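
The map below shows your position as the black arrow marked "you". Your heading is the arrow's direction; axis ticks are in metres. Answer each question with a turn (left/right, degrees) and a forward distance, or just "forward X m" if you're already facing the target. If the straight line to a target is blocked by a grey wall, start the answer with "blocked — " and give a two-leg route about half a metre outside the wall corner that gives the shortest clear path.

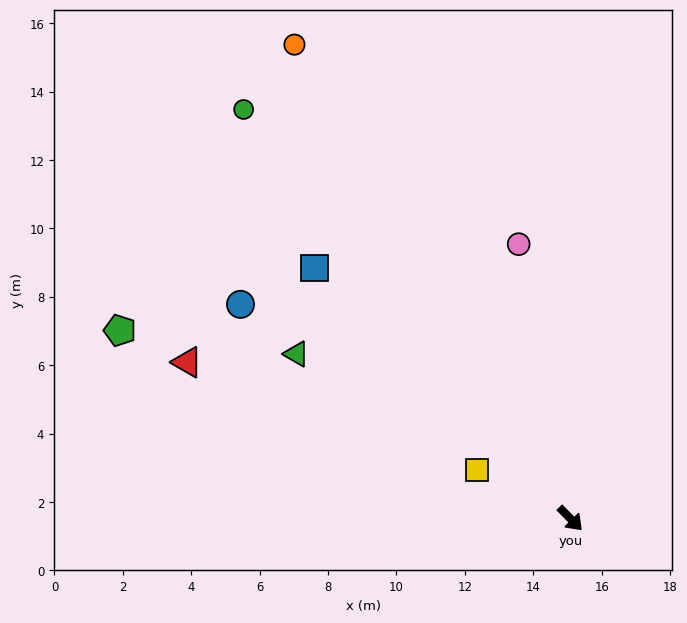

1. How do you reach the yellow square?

turn right 162°, forward 3.1 m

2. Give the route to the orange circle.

turn left 166°, forward 16.0 m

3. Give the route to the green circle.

turn left 174°, forward 15.3 m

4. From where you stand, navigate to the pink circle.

turn left 146°, forward 8.2 m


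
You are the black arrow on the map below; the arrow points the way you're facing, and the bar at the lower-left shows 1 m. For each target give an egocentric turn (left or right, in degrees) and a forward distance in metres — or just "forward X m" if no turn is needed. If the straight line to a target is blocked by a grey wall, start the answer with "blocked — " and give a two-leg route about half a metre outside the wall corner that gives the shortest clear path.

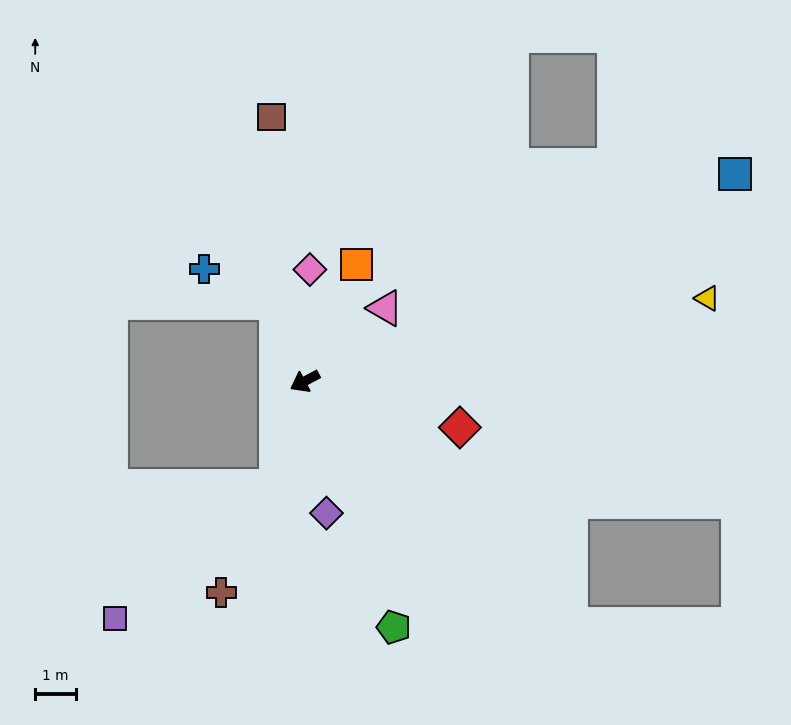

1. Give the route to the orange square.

turn right 142°, forward 3.2 m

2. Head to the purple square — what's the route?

blocked — turn left 47°, forward 2.7 m, then turn right 36°, forward 5.2 m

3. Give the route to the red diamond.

turn left 135°, forward 4.0 m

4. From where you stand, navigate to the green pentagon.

turn left 82°, forward 6.5 m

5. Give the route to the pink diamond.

turn right 121°, forward 2.8 m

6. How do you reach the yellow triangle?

turn left 164°, forward 10.2 m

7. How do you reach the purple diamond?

turn left 71°, forward 3.3 m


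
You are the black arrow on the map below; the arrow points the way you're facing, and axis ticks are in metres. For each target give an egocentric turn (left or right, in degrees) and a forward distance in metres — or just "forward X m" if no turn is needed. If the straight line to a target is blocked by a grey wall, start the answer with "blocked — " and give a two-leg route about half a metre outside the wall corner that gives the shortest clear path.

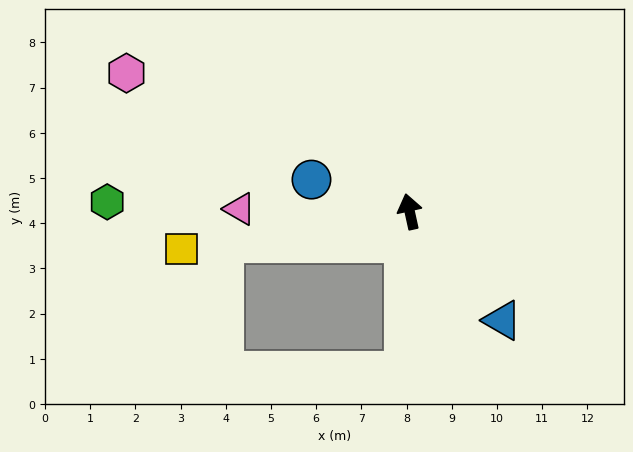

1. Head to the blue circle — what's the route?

turn left 60°, forward 2.3 m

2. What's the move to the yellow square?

turn left 87°, forward 5.1 m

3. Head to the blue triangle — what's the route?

turn right 152°, forward 3.2 m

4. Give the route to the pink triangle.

turn left 77°, forward 3.8 m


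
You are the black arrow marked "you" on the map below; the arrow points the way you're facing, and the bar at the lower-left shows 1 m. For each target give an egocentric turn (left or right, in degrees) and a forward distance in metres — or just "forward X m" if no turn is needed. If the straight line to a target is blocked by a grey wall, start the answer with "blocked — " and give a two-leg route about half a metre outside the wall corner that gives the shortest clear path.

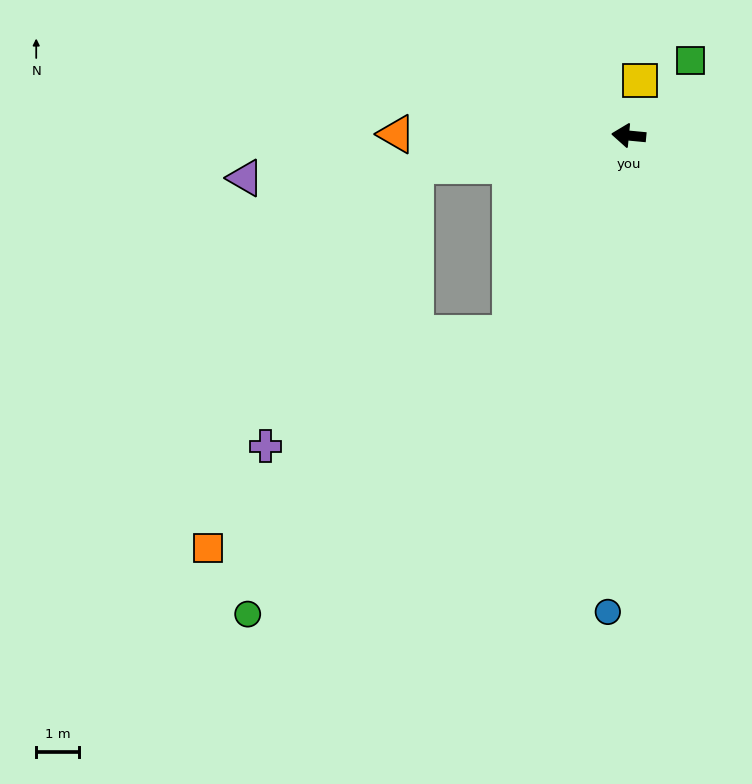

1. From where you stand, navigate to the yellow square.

turn right 96°, forward 1.3 m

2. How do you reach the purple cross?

blocked — turn left 65°, forward 5.4 m, then turn right 35°, forward 6.3 m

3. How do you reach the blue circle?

turn left 93°, forward 11.2 m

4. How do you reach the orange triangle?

turn left 5°, forward 5.4 m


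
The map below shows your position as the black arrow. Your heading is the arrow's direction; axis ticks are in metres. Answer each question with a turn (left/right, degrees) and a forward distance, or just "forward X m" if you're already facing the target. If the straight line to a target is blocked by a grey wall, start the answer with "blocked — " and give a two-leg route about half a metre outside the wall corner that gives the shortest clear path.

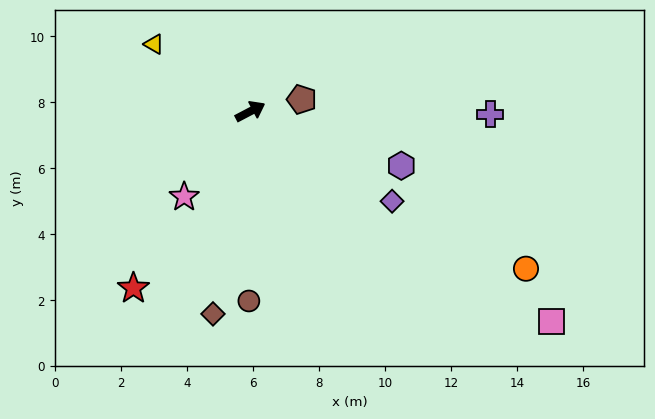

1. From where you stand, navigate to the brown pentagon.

turn right 15°, forward 1.6 m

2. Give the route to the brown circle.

turn right 118°, forward 5.7 m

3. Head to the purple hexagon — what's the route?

turn right 48°, forward 4.9 m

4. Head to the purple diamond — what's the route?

turn right 60°, forward 5.1 m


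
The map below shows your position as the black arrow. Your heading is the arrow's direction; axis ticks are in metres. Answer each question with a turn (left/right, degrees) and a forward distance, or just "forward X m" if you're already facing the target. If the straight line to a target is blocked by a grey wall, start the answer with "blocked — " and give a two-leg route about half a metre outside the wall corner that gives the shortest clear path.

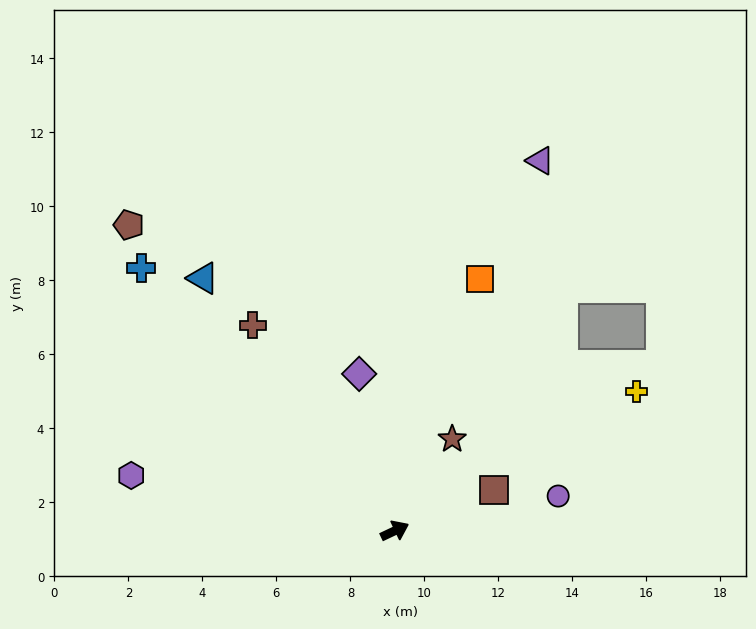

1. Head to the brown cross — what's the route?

turn left 99°, forward 6.8 m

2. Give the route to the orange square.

turn left 46°, forward 7.2 m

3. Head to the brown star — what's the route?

turn left 33°, forward 2.9 m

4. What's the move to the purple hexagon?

turn left 143°, forward 7.3 m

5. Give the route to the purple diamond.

turn left 77°, forward 4.3 m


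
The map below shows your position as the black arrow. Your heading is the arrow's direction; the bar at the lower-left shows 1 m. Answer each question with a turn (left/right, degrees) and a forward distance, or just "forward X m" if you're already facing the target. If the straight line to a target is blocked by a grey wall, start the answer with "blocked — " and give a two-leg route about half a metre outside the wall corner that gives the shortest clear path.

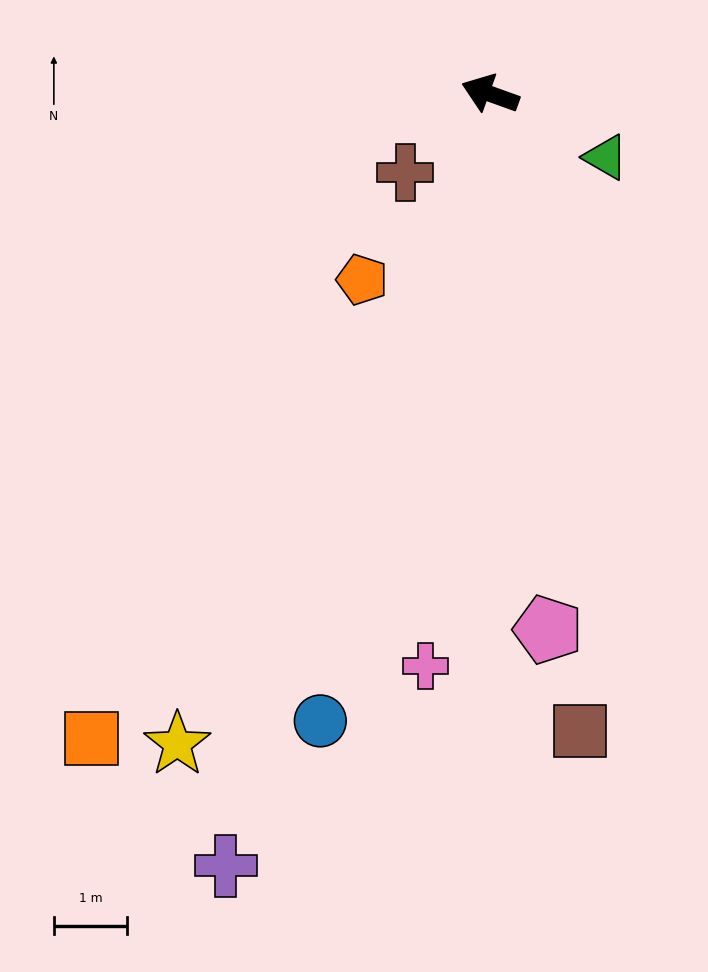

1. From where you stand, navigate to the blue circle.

turn left 95°, forward 8.8 m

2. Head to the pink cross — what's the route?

turn left 103°, forward 7.8 m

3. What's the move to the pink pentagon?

turn left 116°, forward 7.3 m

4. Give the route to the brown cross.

turn left 63°, forward 1.6 m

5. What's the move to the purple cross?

turn left 91°, forward 11.1 m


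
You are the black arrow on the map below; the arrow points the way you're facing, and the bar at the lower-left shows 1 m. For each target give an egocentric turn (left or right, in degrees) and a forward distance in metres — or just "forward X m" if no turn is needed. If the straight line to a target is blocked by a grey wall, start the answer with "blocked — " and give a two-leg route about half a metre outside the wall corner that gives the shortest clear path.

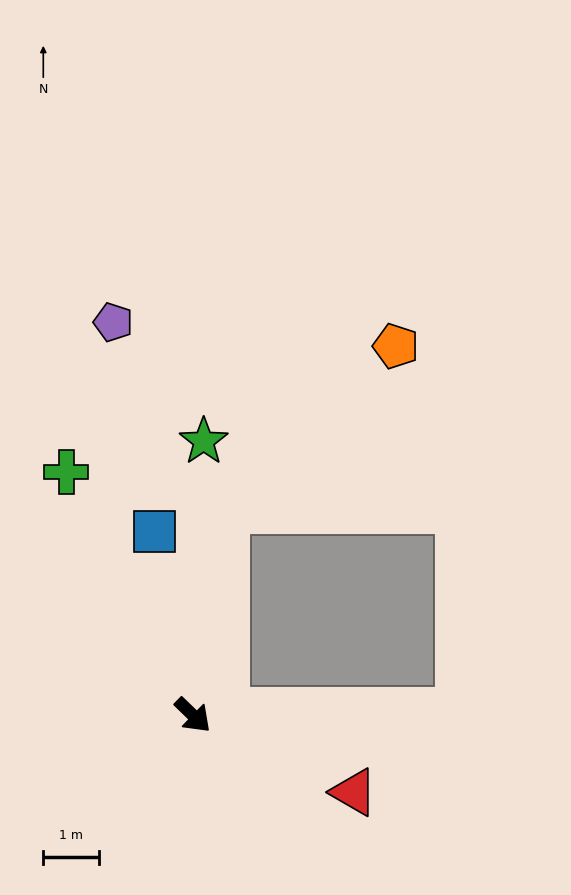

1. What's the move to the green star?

turn left 132°, forward 4.9 m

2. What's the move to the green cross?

turn left 162°, forward 4.9 m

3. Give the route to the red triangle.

turn left 18°, forward 3.2 m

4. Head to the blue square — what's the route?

turn left 146°, forward 3.4 m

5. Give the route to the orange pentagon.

blocked — turn left 125°, forward 3.7 m, then turn right 37°, forward 4.3 m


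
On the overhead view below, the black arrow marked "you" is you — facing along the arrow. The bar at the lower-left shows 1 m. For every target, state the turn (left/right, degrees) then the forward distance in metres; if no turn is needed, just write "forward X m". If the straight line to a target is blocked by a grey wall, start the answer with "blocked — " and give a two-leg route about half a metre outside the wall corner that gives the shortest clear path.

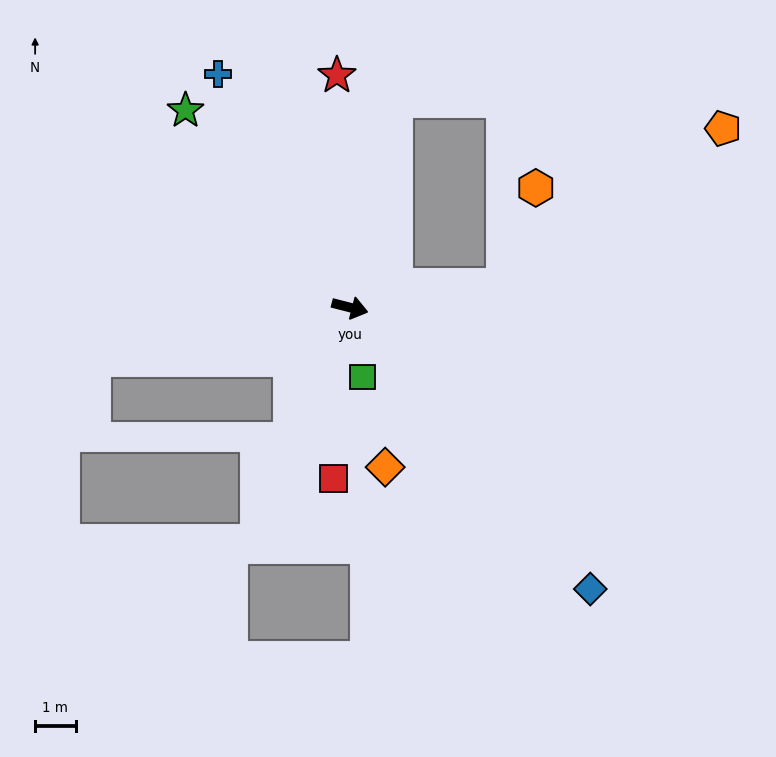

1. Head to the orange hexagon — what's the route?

blocked — turn left 23°, forward 3.8 m, then turn left 63°, forward 2.5 m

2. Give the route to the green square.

turn right 65°, forward 1.7 m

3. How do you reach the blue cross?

turn left 134°, forward 6.6 m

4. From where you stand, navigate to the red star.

turn left 108°, forward 5.7 m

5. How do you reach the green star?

turn left 144°, forward 6.3 m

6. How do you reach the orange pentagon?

blocked — turn left 23°, forward 3.8 m, then turn left 27°, forward 6.7 m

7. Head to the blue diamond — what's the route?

turn right 35°, forward 9.1 m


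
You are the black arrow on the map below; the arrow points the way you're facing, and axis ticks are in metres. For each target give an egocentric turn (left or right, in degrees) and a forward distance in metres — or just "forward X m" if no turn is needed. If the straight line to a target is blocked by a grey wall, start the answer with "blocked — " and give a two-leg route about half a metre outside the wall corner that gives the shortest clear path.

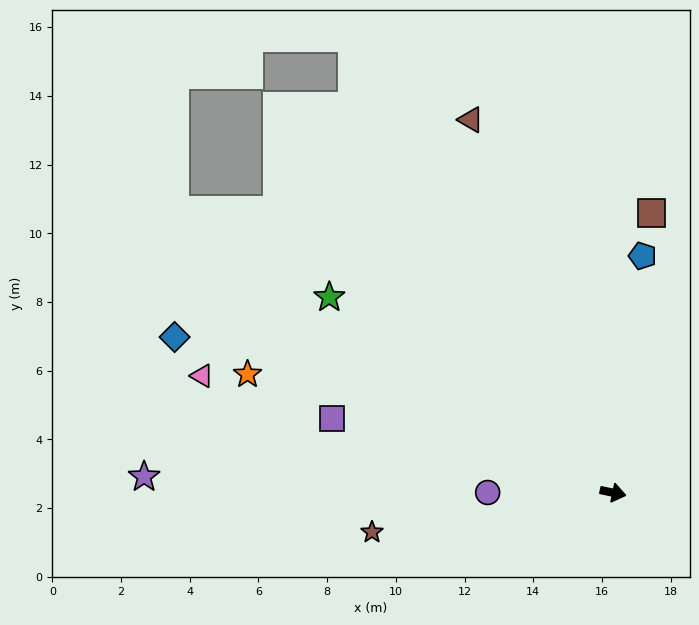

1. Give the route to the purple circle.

turn right 168°, forward 3.7 m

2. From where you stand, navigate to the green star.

turn left 157°, forward 10.0 m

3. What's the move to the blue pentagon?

turn left 95°, forward 6.9 m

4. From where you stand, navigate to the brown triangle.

turn left 123°, forward 11.6 m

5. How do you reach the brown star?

turn right 159°, forward 7.1 m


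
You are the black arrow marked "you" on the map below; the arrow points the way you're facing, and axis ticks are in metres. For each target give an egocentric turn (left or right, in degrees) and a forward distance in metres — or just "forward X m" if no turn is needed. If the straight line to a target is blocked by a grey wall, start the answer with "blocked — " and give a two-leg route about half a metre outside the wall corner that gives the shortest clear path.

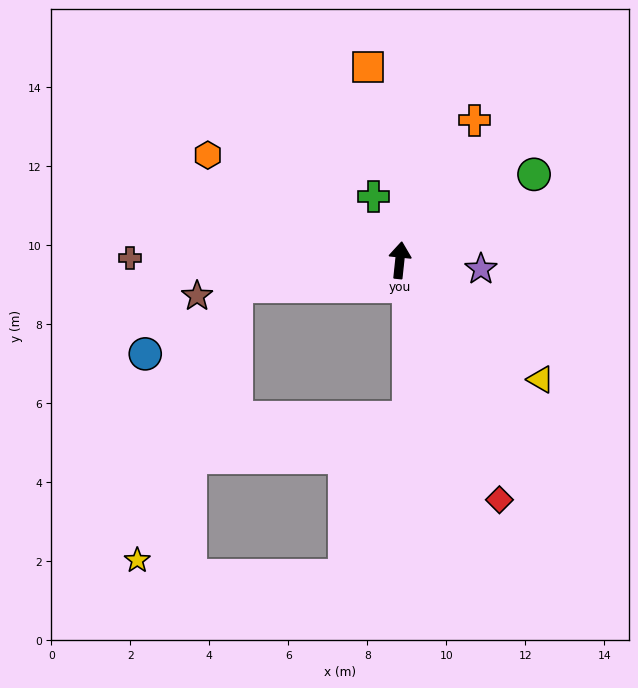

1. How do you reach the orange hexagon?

turn left 67°, forward 5.5 m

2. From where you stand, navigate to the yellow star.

blocked — turn left 105°, forward 4.2 m, then turn left 61°, forward 7.4 m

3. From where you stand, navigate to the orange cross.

turn right 22°, forward 4.0 m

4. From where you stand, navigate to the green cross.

turn left 28°, forward 1.7 m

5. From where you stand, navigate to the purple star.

turn right 90°, forward 2.1 m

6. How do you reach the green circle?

turn right 51°, forward 4.0 m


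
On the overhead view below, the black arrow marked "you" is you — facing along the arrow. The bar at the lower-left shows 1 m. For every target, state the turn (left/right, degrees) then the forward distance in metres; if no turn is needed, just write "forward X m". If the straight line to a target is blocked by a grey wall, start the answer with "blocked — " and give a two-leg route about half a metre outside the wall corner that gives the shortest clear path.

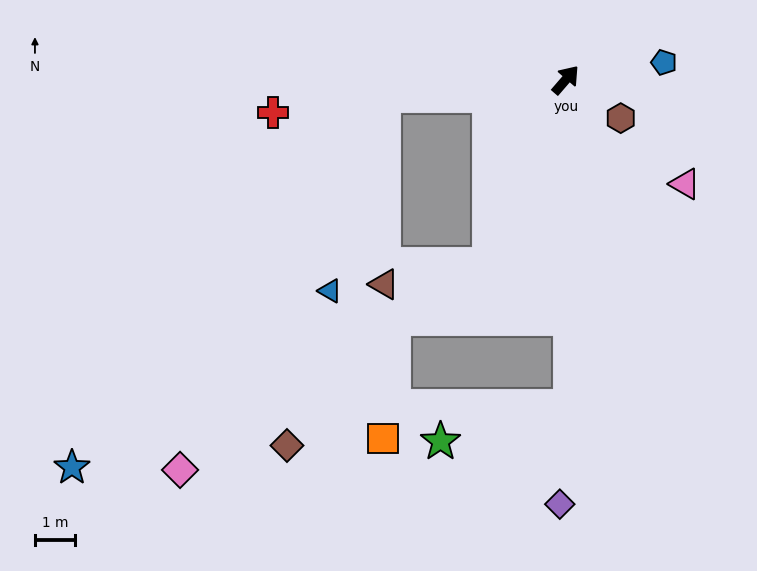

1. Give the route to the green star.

blocked — turn right 138°, forward 8.1 m, then turn right 76°, forward 3.4 m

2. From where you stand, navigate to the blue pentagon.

turn right 39°, forward 2.5 m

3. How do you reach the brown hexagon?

turn right 84°, forward 1.7 m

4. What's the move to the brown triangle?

blocked — turn right 162°, forward 5.0 m, then turn right 56°, forward 2.7 m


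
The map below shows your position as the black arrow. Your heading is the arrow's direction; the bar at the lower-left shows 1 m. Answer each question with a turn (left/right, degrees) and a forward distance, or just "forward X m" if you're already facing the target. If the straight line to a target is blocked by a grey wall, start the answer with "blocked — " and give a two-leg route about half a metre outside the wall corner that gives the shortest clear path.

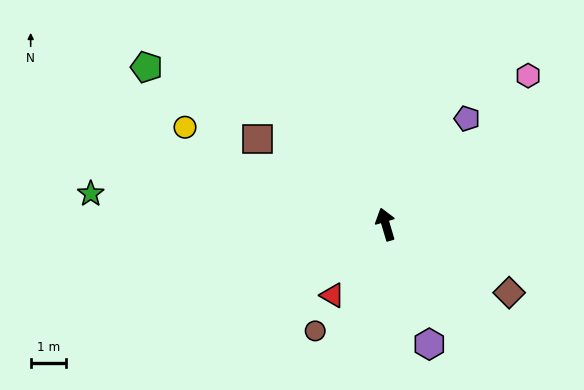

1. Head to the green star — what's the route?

turn left 68°, forward 8.4 m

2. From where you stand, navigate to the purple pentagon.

turn right 54°, forward 3.8 m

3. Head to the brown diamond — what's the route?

turn right 135°, forward 4.0 m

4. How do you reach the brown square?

turn left 40°, forward 4.4 m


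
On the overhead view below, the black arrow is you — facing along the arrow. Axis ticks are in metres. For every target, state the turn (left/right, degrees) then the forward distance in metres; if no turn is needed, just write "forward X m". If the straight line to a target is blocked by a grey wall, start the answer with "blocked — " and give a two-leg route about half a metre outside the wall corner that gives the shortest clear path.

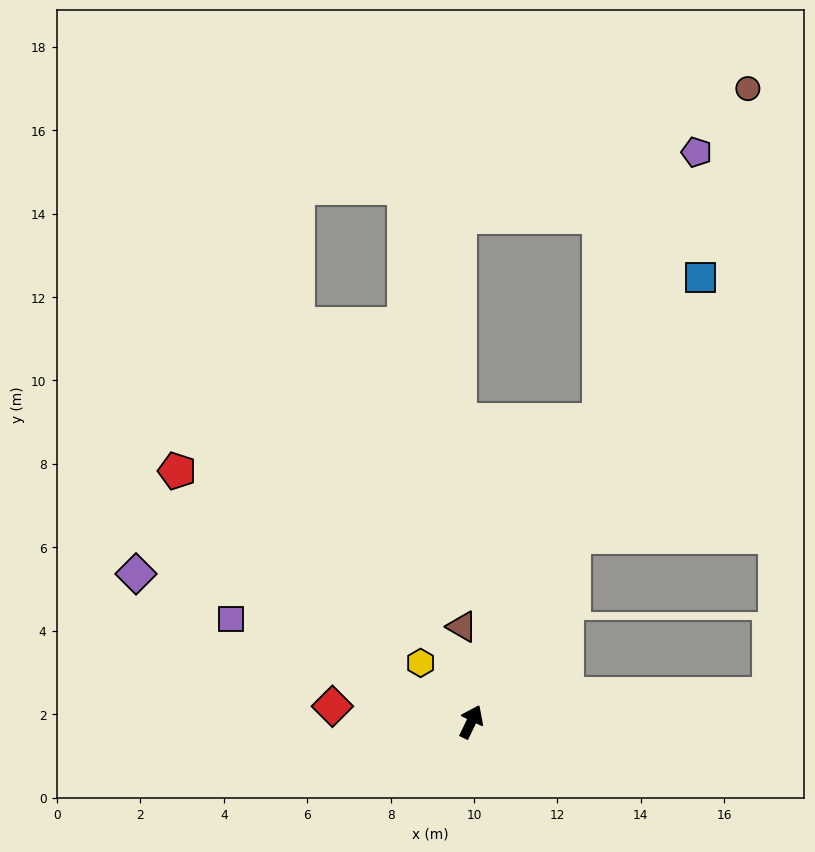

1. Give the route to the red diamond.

turn left 109°, forward 3.4 m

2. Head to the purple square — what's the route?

turn left 93°, forward 6.3 m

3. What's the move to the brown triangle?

turn left 31°, forward 2.3 m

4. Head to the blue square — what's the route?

forward 12.0 m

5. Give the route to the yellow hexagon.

turn left 67°, forward 1.9 m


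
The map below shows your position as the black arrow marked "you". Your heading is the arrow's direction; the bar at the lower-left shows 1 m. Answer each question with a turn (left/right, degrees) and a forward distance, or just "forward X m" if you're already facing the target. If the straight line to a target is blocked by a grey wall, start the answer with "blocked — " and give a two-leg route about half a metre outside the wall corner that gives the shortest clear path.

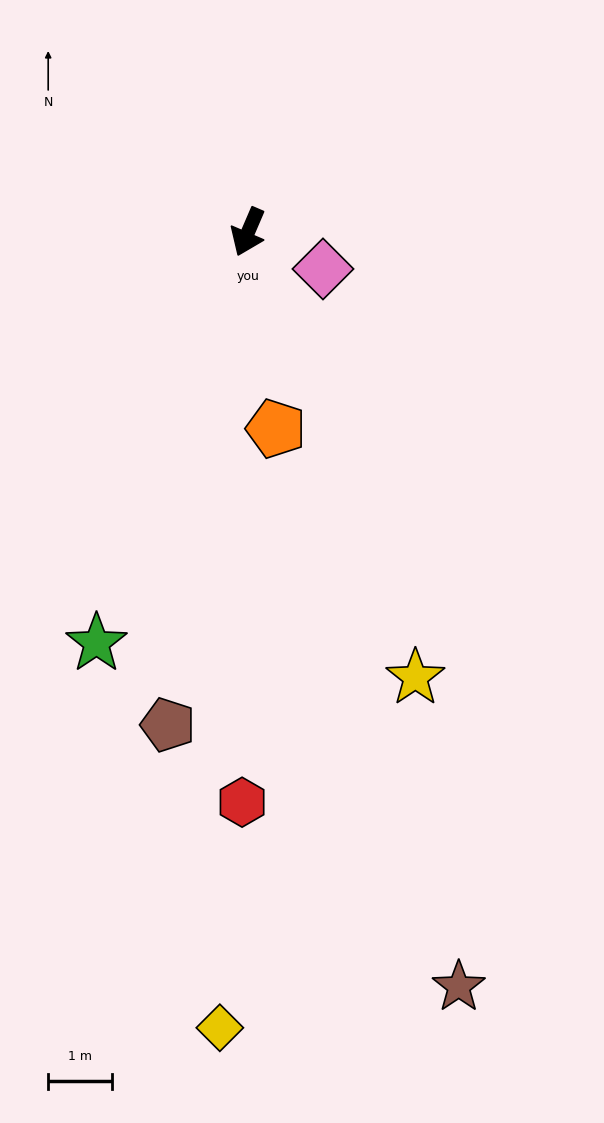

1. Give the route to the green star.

turn left 3°, forward 6.9 m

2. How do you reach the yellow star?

turn left 44°, forward 7.5 m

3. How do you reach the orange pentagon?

turn left 31°, forward 3.1 m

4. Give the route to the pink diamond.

turn left 87°, forward 1.3 m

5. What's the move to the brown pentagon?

turn left 14°, forward 7.8 m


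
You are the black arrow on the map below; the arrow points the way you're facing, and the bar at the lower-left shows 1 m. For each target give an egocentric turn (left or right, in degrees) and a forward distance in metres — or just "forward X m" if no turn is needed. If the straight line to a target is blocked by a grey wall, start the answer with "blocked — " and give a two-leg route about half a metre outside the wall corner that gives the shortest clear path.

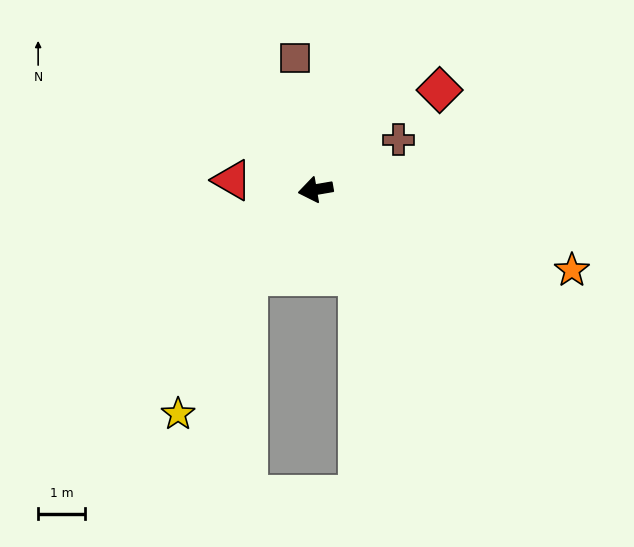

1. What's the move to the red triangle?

turn right 16°, forward 1.8 m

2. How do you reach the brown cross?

turn right 159°, forward 2.1 m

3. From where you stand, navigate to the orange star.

turn left 153°, forward 5.7 m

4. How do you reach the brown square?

turn right 91°, forward 2.8 m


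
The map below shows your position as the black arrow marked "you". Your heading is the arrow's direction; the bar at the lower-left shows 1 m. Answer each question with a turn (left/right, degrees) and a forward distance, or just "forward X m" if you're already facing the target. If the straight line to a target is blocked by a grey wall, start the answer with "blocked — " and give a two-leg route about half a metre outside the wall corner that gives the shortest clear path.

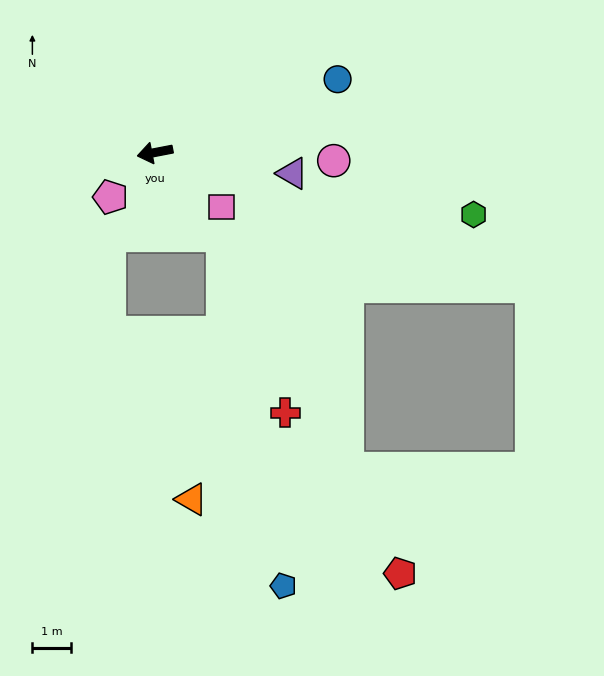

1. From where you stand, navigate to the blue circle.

turn right 169°, forward 5.1 m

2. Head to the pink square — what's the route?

turn left 130°, forward 2.2 m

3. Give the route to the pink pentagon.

turn left 34°, forward 1.6 m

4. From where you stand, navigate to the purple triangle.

turn left 160°, forward 3.6 m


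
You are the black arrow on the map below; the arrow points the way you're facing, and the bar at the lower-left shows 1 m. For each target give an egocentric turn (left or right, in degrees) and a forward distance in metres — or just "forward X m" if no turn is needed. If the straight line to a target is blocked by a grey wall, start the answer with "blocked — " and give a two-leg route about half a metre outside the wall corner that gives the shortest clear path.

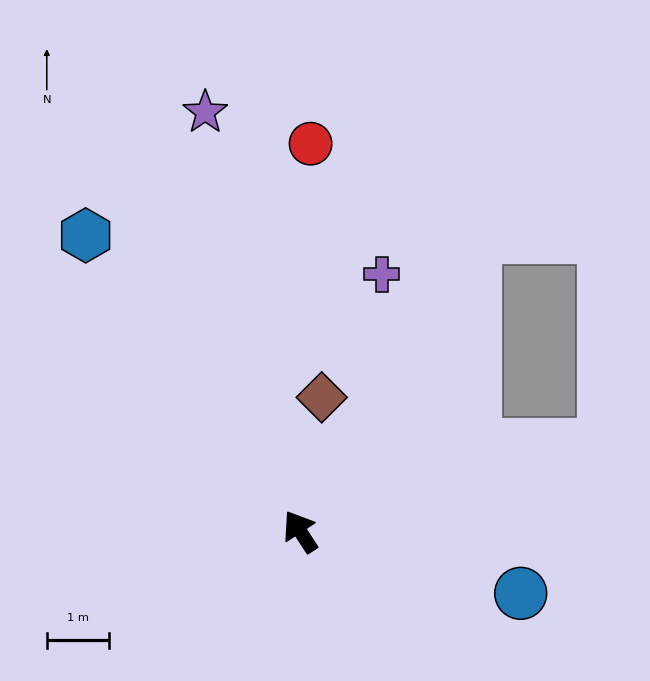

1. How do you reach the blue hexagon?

turn left 3°, forward 5.8 m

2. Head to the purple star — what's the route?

turn right 20°, forward 6.9 m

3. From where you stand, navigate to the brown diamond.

turn right 42°, forward 2.2 m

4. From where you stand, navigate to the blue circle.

turn right 139°, forward 3.7 m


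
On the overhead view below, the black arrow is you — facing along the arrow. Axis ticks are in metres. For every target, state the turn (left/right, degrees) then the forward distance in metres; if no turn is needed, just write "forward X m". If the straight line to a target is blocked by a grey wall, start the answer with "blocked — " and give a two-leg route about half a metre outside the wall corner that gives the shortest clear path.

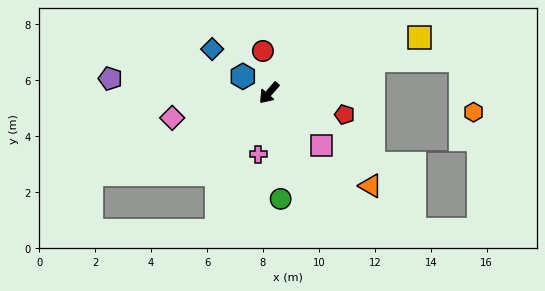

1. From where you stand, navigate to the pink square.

turn left 86°, forward 2.7 m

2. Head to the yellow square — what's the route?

turn left 151°, forward 5.7 m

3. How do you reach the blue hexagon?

turn right 81°, forward 1.1 m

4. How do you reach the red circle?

turn right 131°, forward 1.5 m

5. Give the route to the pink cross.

turn left 31°, forward 2.2 m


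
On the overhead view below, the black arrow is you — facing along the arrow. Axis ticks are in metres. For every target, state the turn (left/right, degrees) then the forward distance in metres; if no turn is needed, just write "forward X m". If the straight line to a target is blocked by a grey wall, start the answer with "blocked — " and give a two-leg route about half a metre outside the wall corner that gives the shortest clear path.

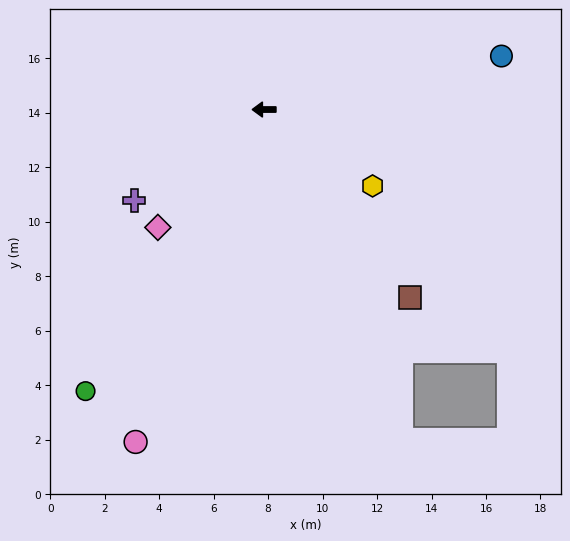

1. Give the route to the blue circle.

turn right 167°, forward 8.9 m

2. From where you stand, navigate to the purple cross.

turn left 35°, forward 5.8 m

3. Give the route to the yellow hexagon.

turn left 145°, forward 4.9 m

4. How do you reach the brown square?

turn left 128°, forward 8.7 m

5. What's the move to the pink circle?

turn left 69°, forward 13.1 m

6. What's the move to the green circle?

turn left 58°, forward 12.2 m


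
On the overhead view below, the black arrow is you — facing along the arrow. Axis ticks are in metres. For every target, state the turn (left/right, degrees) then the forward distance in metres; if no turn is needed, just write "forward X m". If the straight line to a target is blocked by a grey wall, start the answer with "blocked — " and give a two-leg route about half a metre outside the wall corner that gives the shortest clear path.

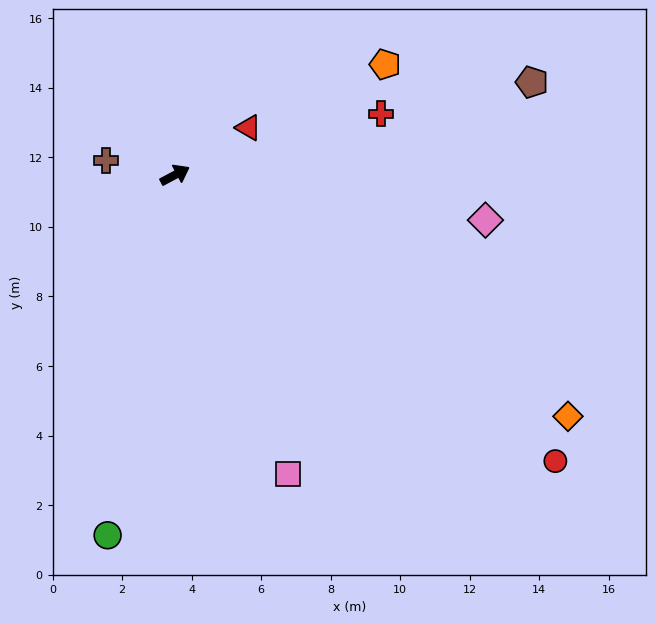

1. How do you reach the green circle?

turn right 129°, forward 10.5 m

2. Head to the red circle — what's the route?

turn right 65°, forward 13.7 m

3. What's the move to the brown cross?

turn left 140°, forward 2.0 m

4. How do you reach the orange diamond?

turn right 59°, forward 13.3 m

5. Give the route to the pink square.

turn right 97°, forward 9.2 m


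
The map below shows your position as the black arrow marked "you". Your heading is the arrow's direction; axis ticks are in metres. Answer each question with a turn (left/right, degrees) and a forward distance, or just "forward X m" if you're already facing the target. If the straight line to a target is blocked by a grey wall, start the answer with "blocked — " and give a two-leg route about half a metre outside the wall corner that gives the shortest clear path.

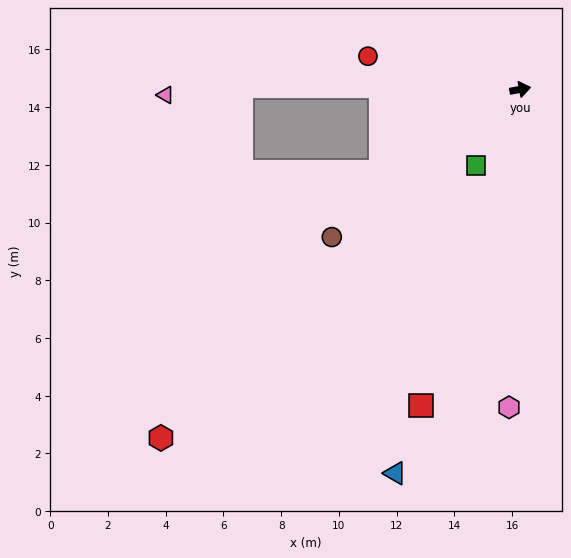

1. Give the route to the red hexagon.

turn right 147°, forward 17.3 m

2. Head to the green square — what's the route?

turn right 131°, forward 3.0 m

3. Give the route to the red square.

turn right 118°, forward 11.5 m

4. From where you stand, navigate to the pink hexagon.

turn right 103°, forward 11.0 m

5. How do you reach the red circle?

turn left 157°, forward 5.4 m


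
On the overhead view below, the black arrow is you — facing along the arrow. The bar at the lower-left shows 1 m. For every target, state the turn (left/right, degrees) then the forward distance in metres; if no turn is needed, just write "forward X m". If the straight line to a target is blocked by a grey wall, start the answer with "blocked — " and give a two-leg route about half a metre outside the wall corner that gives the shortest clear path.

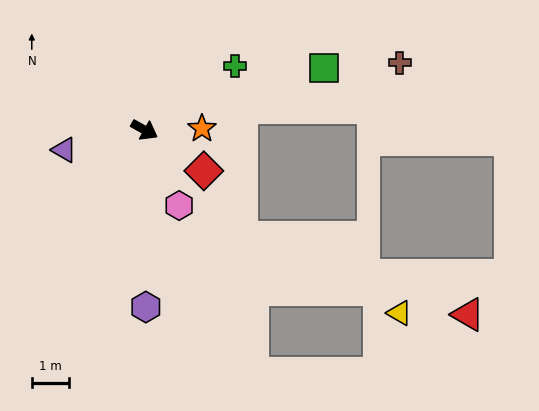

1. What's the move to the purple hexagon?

turn right 60°, forward 4.7 m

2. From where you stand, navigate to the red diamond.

turn right 5°, forward 1.9 m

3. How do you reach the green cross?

turn left 64°, forward 3.0 m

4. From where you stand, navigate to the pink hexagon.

turn right 36°, forward 2.2 m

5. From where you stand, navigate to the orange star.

turn left 30°, forward 1.5 m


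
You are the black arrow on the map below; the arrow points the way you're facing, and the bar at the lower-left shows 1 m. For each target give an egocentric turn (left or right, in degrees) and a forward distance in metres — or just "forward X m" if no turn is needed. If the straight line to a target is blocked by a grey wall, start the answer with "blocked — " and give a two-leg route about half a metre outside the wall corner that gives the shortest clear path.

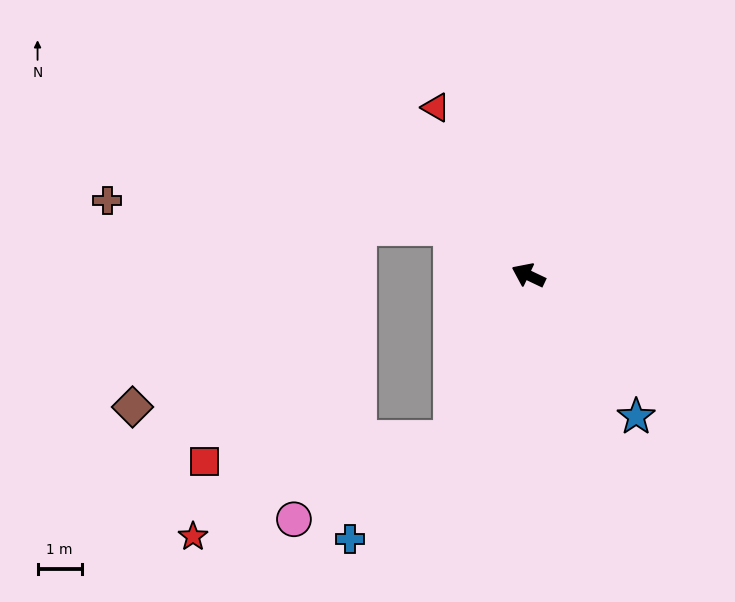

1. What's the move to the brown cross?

blocked — turn right 7°, forward 2.0 m, then turn left 28°, forward 7.8 m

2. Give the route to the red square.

blocked — turn left 90°, forward 4.1 m, then turn right 59°, forward 5.6 m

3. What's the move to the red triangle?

turn right 36°, forward 4.3 m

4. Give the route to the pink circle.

blocked — turn left 90°, forward 4.1 m, then turn right 38°, forward 4.0 m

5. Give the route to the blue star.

turn left 153°, forward 4.0 m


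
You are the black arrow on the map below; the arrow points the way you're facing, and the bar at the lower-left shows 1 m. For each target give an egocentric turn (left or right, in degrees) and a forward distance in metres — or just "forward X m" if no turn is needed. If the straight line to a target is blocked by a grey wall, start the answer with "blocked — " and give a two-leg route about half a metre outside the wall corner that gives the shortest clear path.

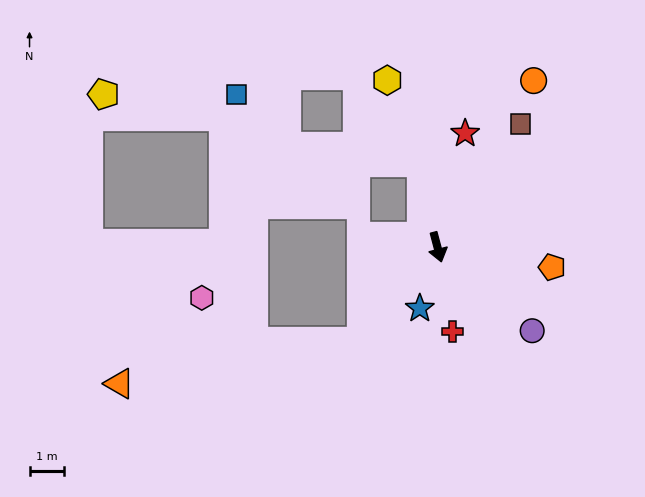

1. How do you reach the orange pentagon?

turn left 65°, forward 3.4 m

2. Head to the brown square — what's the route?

turn left 131°, forward 4.3 m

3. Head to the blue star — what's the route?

turn right 31°, forward 1.9 m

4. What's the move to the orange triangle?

blocked — turn right 54°, forward 3.6 m, then turn right 41°, forward 7.2 m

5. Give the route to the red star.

turn left 151°, forward 3.4 m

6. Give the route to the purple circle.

turn left 34°, forward 3.7 m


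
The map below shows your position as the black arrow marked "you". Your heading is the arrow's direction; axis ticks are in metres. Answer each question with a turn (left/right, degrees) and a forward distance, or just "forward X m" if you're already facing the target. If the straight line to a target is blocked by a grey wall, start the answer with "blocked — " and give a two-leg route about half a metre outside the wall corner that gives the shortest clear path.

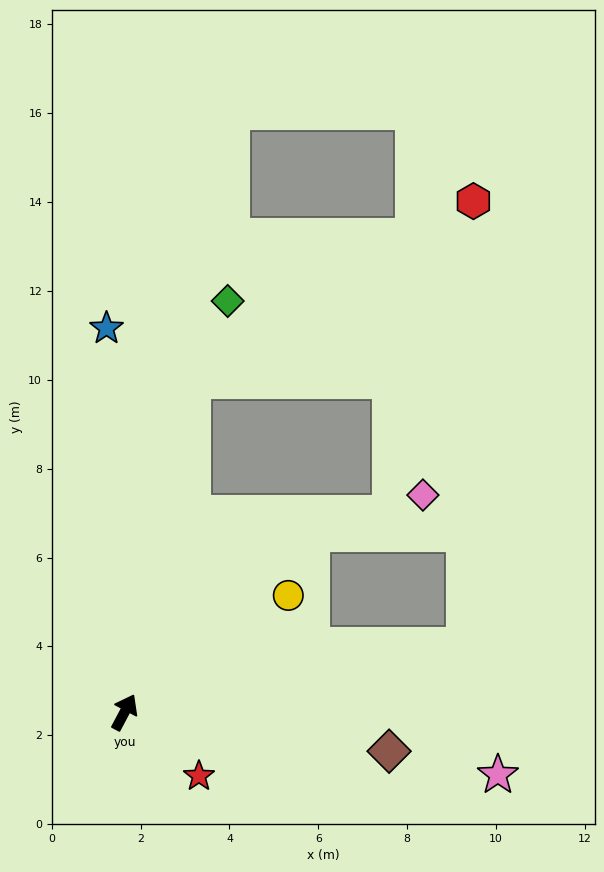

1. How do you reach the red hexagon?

blocked — turn left 16°, forward 7.6 m, then turn right 46°, forward 7.5 m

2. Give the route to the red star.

turn right 103°, forward 2.2 m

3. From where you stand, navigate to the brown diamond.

turn right 70°, forward 6.0 m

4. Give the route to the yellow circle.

turn right 27°, forward 4.5 m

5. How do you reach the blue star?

turn left 31°, forward 8.7 m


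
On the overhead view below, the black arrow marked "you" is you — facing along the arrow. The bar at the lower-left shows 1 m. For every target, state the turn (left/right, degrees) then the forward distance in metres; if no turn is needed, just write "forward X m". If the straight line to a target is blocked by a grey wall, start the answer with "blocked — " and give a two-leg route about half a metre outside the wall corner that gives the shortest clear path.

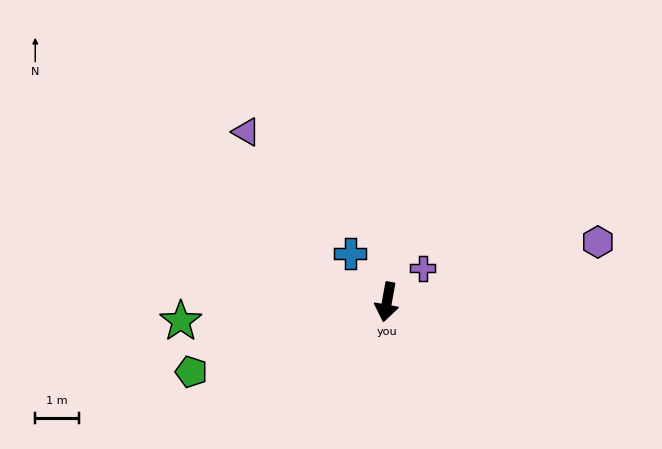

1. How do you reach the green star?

turn right 75°, forward 4.7 m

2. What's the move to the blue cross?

turn right 133°, forward 1.4 m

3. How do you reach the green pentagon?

turn right 60°, forward 4.7 m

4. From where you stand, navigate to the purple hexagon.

turn left 116°, forward 5.0 m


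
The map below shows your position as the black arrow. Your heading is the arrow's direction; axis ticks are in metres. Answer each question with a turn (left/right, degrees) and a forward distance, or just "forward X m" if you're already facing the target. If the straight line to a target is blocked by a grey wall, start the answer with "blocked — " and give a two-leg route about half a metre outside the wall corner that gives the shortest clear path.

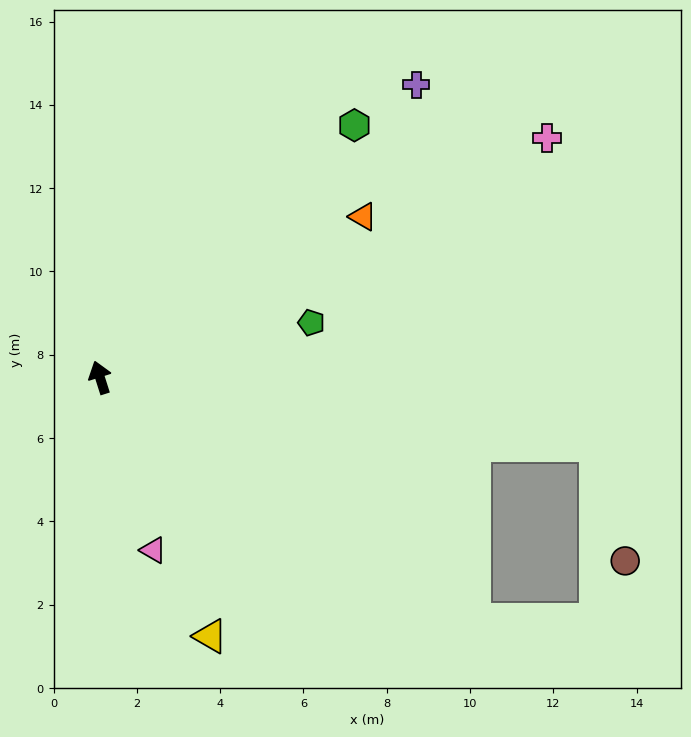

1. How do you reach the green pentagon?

turn right 93°, forward 5.2 m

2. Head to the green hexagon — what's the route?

turn right 63°, forward 8.6 m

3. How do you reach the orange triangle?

turn right 76°, forward 7.4 m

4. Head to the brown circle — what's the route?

blocked — turn right 115°, forward 12.0 m, then turn right 69°, forward 2.9 m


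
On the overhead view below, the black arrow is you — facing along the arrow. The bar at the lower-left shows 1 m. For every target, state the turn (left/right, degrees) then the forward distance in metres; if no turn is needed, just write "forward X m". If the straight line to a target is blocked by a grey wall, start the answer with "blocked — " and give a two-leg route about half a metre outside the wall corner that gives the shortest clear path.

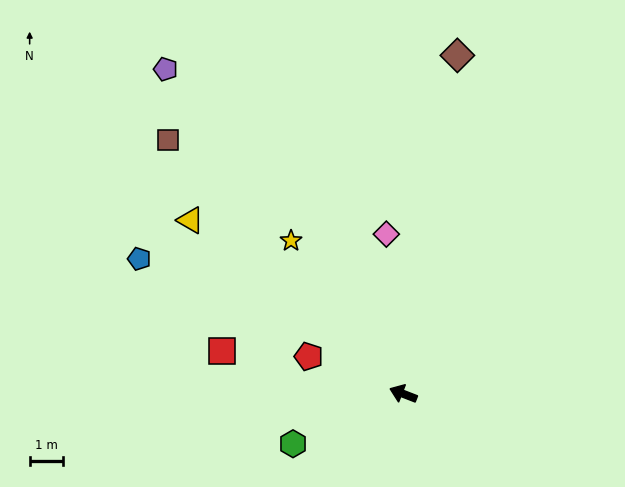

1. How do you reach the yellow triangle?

turn right 18°, forward 8.2 m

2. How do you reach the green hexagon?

turn left 46°, forward 3.6 m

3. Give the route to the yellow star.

turn right 33°, forward 5.6 m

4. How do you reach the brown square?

turn right 26°, forward 10.3 m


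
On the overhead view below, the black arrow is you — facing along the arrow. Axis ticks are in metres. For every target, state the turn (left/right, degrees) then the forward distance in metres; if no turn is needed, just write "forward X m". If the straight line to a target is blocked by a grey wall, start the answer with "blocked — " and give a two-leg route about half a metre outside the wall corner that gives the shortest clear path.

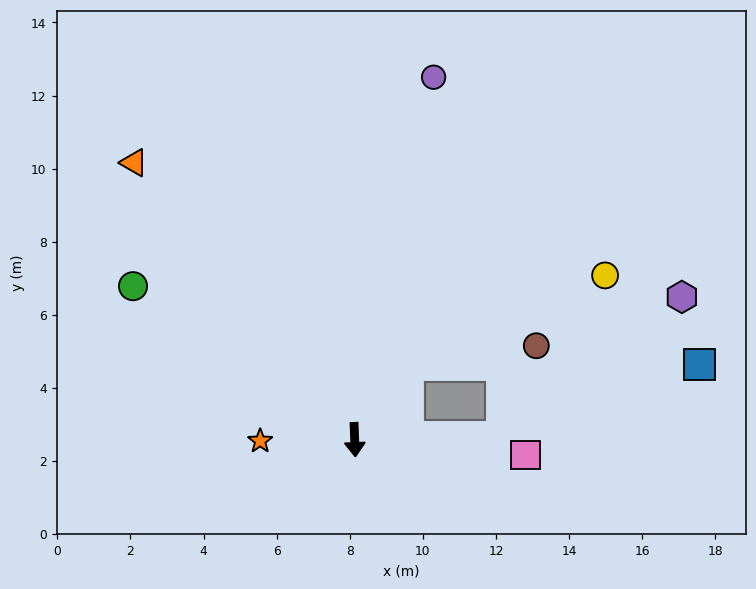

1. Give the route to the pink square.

turn left 83°, forward 4.7 m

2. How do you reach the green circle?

turn right 127°, forward 7.4 m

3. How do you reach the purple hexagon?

blocked — turn left 89°, forward 4.0 m, then turn left 36°, forward 6.2 m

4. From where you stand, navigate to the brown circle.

blocked — turn left 142°, forward 2.5 m, then turn right 46°, forward 3.5 m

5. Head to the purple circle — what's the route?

turn left 165°, forward 10.2 m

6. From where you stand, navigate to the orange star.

turn right 91°, forward 2.6 m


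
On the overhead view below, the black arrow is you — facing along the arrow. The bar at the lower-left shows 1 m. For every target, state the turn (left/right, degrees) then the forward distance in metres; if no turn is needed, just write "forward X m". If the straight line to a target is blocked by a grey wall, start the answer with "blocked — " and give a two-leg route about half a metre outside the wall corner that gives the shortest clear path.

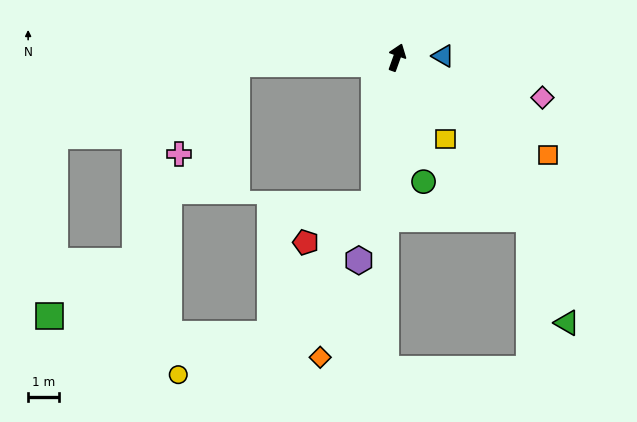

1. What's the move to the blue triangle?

turn right 69°, forward 1.5 m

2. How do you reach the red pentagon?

blocked — turn right 169°, forward 4.8 m, then turn right 52°, forward 2.5 m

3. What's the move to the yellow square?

turn right 129°, forward 3.1 m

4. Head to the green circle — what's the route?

turn right 148°, forward 4.1 m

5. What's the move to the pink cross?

blocked — turn left 112°, forward 5.2 m, then turn left 55°, forward 3.5 m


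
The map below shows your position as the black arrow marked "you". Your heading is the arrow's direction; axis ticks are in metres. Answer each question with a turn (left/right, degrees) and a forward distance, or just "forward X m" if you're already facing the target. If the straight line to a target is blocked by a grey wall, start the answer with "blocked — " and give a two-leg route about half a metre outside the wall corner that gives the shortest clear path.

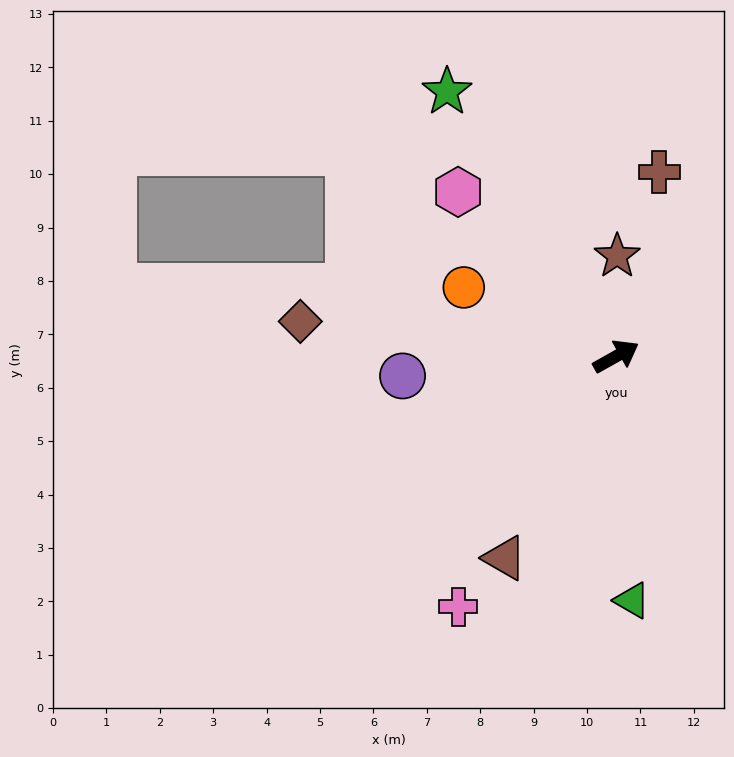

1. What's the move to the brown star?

turn left 60°, forward 1.9 m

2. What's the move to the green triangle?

turn right 116°, forward 4.6 m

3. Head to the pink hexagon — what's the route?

turn left 105°, forward 4.3 m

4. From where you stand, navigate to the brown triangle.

turn right 148°, forward 4.3 m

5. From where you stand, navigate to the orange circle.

turn left 126°, forward 3.1 m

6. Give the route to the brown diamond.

turn left 144°, forward 5.9 m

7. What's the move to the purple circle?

turn left 156°, forward 4.0 m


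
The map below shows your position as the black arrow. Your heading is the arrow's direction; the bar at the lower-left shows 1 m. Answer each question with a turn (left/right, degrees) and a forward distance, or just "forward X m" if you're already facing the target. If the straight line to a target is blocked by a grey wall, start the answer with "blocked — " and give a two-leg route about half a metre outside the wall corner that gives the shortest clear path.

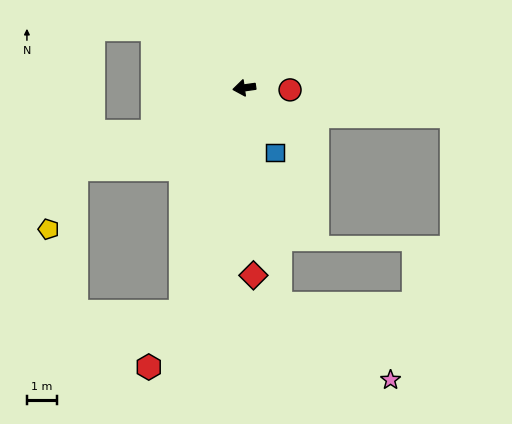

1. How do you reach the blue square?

turn left 108°, forward 2.4 m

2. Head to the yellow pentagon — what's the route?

blocked — turn left 17°, forward 6.2 m, then turn left 41°, forward 2.2 m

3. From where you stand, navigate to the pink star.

blocked — turn left 91°, forward 7.3 m, then turn left 47°, forward 4.5 m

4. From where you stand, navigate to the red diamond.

turn left 85°, forward 6.3 m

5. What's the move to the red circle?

turn left 169°, forward 1.5 m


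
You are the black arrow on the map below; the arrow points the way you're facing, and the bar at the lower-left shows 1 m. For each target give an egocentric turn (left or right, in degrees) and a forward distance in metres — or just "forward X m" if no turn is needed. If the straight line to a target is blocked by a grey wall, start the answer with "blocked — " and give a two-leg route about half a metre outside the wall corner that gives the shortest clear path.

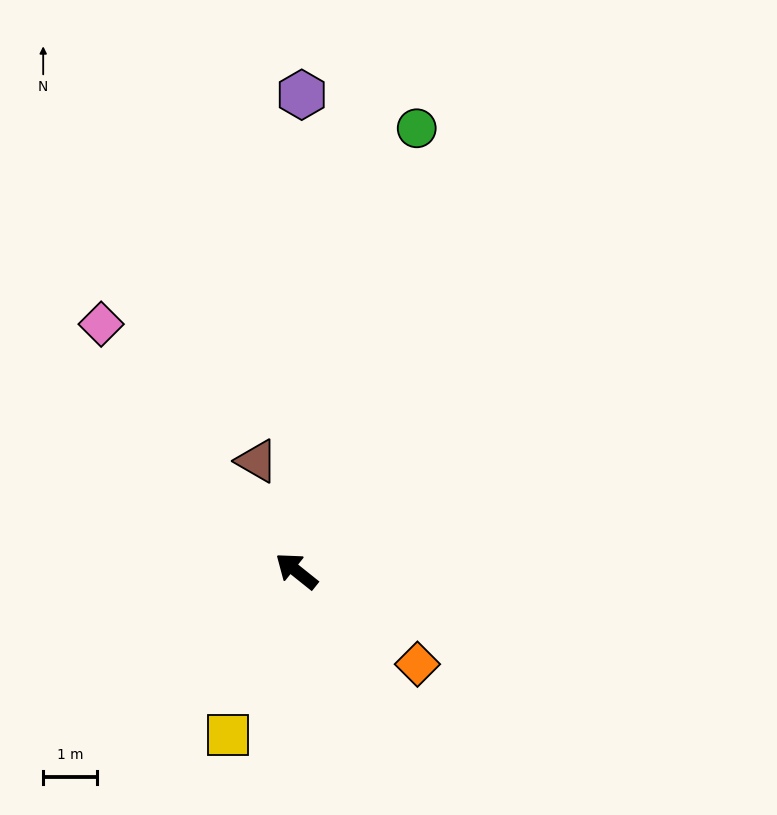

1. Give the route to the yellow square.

turn left 106°, forward 3.3 m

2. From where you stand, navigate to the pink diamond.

turn right 13°, forward 5.9 m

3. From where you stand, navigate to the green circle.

turn right 67°, forward 8.6 m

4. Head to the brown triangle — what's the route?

turn right 32°, forward 2.2 m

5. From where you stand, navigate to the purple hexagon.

turn right 52°, forward 8.9 m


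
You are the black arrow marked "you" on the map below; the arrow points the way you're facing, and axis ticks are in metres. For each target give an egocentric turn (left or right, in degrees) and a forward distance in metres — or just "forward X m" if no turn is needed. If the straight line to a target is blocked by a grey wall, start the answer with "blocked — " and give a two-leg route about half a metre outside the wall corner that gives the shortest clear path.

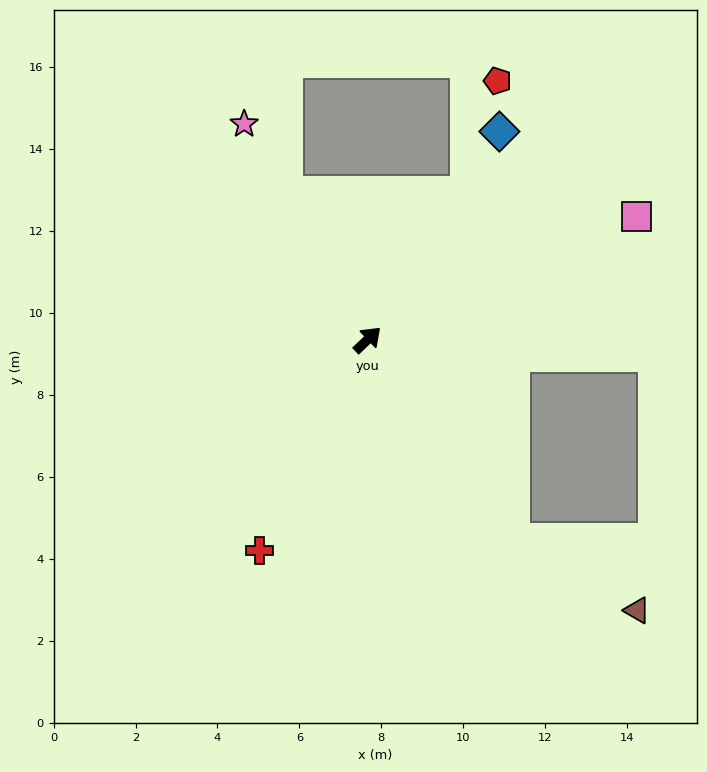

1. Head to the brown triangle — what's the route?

blocked — turn right 98°, forward 6.1 m, then turn left 25°, forward 3.5 m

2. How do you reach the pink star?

turn left 76°, forward 6.1 m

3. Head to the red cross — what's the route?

turn right 161°, forward 5.8 m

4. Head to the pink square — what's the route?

turn right 19°, forward 7.2 m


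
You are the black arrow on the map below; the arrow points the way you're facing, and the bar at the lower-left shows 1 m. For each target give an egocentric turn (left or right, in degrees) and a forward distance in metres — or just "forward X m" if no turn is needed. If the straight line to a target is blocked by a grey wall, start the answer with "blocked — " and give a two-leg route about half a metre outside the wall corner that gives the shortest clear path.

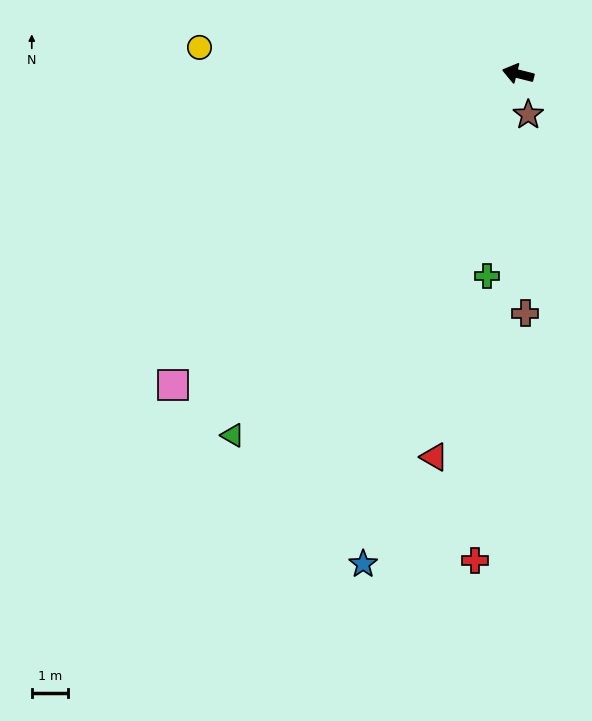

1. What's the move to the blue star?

turn left 87°, forward 14.2 m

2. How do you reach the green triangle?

turn left 66°, forward 12.7 m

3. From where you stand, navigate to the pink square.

turn left 56°, forward 12.8 m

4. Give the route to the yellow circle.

turn left 9°, forward 8.8 m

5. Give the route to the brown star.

turn left 118°, forward 1.2 m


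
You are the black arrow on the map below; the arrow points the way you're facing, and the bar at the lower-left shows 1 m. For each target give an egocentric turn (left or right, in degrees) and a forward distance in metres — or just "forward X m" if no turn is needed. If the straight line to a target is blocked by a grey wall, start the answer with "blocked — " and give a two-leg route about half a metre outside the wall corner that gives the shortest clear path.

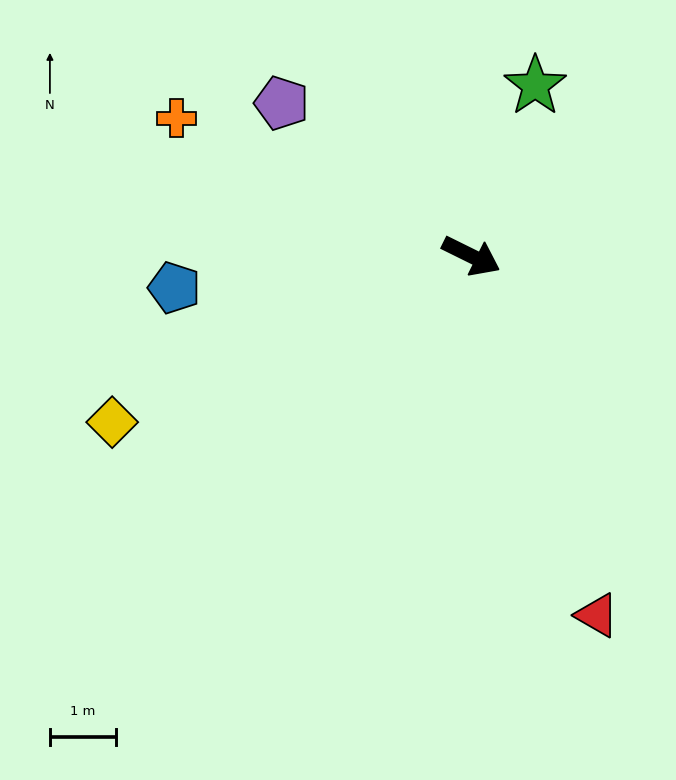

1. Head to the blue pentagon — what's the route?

turn right 148°, forward 4.5 m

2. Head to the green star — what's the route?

turn left 96°, forward 2.8 m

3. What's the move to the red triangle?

turn right 44°, forward 5.8 m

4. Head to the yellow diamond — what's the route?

turn right 129°, forward 6.0 m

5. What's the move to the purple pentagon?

turn left 167°, forward 3.7 m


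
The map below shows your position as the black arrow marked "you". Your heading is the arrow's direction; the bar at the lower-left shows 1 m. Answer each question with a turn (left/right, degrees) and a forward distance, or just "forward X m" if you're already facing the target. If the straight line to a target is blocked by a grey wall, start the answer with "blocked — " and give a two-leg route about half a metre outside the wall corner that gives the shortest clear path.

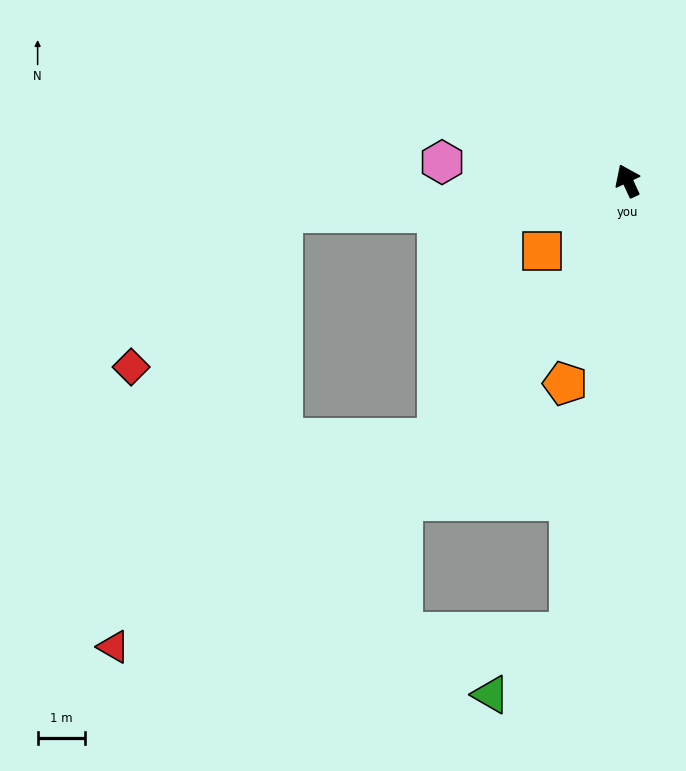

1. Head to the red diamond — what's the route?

blocked — turn left 71°, forward 7.3 m, then turn left 40°, forward 4.6 m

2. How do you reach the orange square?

turn left 105°, forward 2.3 m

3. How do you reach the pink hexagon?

turn left 59°, forward 4.0 m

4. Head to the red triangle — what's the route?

blocked — turn left 71°, forward 7.3 m, then turn left 63°, forward 9.9 m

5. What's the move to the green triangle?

blocked — turn left 148°, forward 9.7 m, then turn right 44°, forward 2.1 m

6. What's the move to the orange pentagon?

turn left 138°, forward 4.5 m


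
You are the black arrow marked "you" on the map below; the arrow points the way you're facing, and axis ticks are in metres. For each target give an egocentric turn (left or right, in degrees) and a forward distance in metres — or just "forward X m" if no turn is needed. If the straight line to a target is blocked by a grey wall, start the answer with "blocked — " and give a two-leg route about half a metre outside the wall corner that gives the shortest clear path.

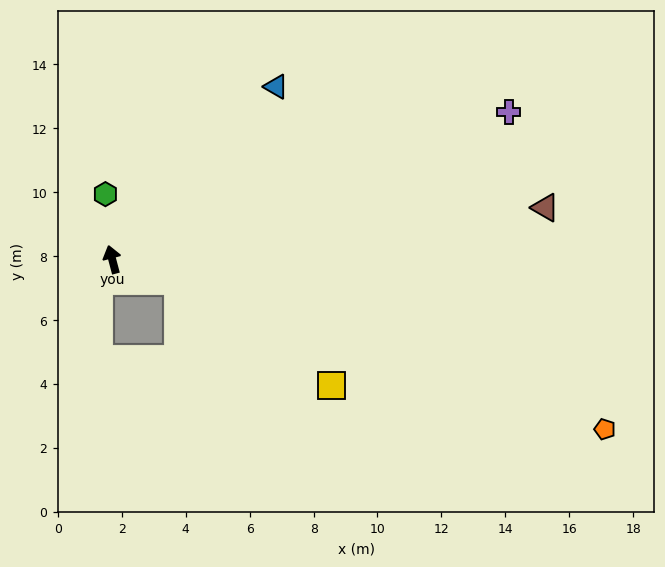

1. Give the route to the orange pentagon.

turn right 124°, forward 16.3 m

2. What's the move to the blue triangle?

turn right 58°, forward 7.4 m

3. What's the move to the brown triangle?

turn right 98°, forward 13.6 m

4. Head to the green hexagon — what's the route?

turn right 9°, forward 2.1 m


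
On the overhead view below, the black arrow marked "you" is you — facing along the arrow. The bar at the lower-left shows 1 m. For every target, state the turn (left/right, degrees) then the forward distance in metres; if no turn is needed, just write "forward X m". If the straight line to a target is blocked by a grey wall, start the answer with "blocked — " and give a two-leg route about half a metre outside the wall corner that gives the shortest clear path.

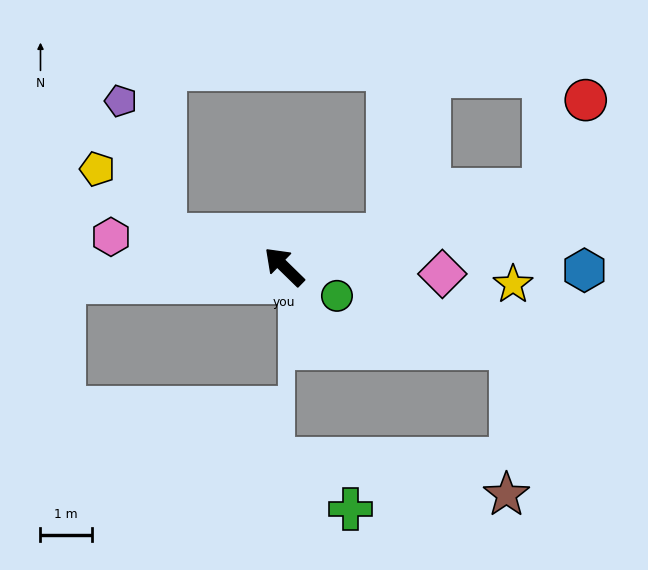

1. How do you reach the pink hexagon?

turn left 35°, forward 3.4 m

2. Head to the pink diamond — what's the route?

turn right 138°, forward 3.1 m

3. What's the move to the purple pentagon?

blocked — turn left 29°, forward 2.4 m, then turn right 56°, forward 2.8 m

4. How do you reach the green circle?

turn right 165°, forward 1.2 m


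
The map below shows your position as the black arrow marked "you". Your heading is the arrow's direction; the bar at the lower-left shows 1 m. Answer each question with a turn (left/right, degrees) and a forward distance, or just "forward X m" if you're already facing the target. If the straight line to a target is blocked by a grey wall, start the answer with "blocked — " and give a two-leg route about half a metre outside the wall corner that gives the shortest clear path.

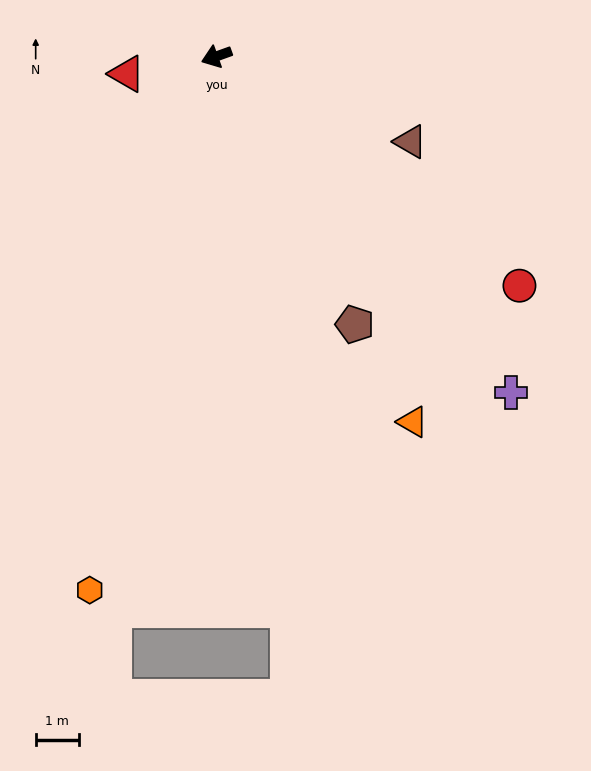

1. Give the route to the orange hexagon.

turn left 57°, forward 12.8 m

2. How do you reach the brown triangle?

turn left 136°, forward 4.9 m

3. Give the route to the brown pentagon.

turn left 97°, forward 7.0 m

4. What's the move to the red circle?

turn left 123°, forward 8.8 m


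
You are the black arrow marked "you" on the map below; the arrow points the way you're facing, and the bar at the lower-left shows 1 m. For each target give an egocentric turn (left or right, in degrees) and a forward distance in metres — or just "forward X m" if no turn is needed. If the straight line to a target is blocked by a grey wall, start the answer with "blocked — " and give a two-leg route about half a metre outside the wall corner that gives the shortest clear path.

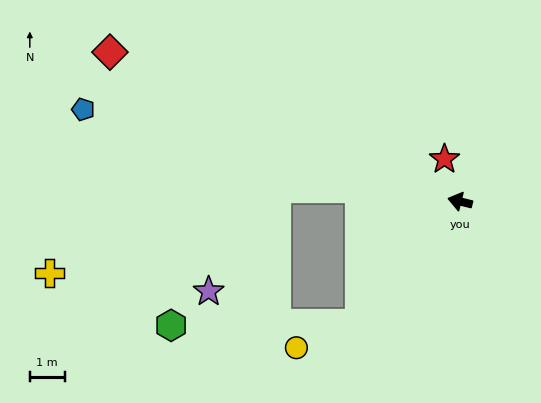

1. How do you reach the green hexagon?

blocked — turn left 65°, forward 4.5 m, then turn right 51°, forward 5.4 m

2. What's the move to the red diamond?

turn right 9°, forward 11.0 m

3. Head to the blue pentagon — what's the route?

forward 11.2 m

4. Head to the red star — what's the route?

turn right 56°, forward 1.3 m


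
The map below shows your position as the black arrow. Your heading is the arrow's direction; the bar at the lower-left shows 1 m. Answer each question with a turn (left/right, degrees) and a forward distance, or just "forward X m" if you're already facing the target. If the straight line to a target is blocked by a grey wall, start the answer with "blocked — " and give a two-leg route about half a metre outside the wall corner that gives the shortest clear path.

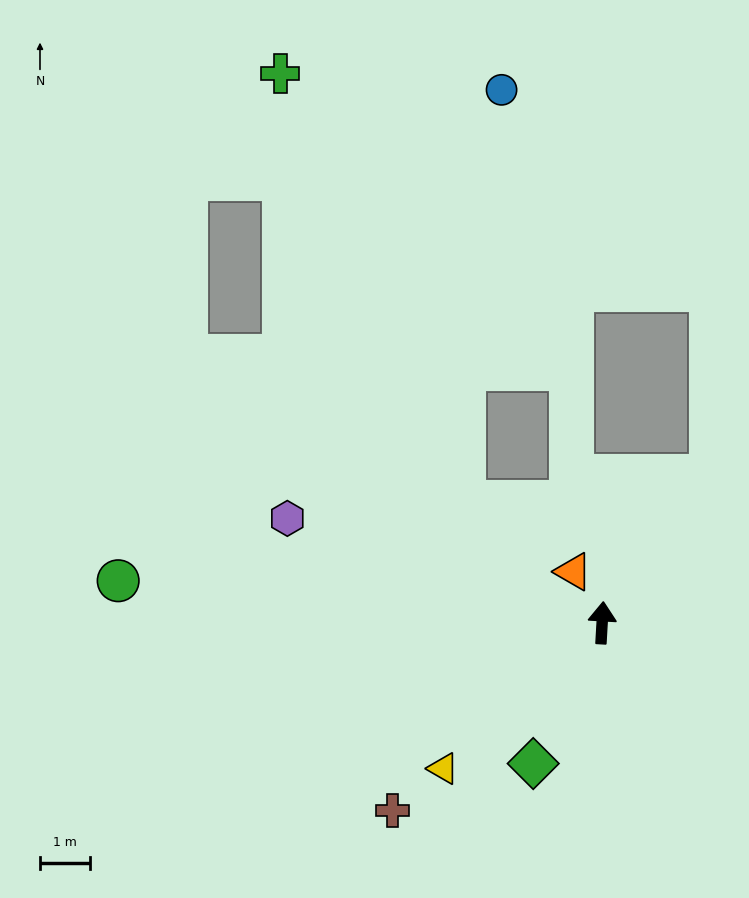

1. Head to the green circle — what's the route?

turn left 88°, forward 9.7 m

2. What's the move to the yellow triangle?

turn left 136°, forward 4.3 m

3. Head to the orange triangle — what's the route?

turn left 33°, forward 1.2 m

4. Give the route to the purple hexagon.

turn left 75°, forward 6.6 m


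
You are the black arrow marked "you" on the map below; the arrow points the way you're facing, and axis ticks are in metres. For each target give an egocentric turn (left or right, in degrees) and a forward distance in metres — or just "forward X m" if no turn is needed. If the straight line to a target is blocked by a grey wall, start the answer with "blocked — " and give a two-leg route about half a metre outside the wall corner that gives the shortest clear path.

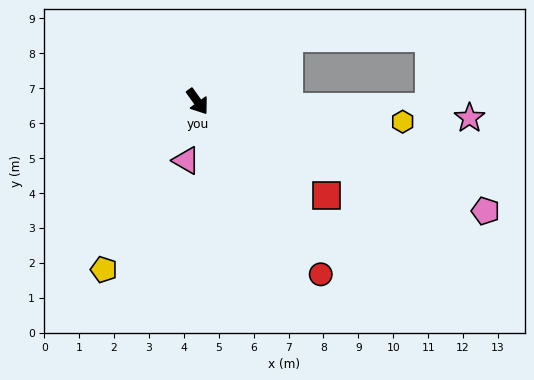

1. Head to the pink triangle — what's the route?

turn right 46°, forward 1.7 m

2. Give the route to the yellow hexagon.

turn left 49°, forward 5.9 m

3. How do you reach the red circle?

forward 6.1 m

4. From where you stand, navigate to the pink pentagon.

turn left 34°, forward 8.8 m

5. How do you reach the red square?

turn left 18°, forward 4.6 m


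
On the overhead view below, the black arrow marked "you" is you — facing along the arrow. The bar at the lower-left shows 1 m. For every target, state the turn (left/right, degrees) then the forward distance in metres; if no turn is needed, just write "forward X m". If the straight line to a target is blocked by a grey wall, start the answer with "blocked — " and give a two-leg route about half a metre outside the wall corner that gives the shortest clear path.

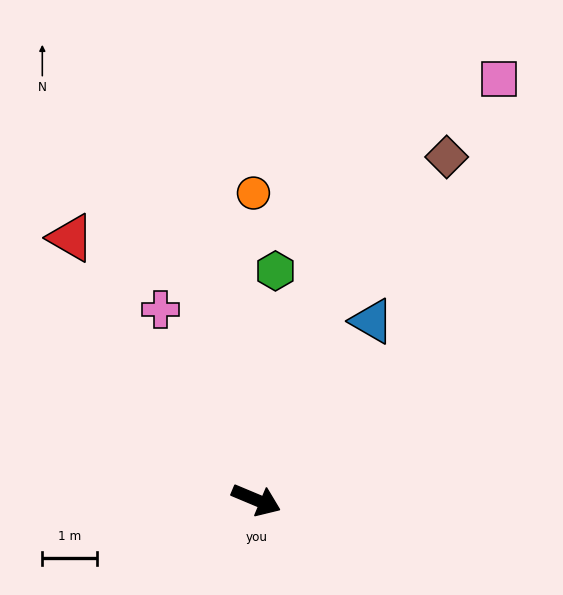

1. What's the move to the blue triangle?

turn left 80°, forward 3.9 m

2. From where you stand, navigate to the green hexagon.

turn left 108°, forward 4.2 m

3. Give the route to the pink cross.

turn left 139°, forward 3.9 m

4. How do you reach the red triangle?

turn left 148°, forward 5.9 m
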